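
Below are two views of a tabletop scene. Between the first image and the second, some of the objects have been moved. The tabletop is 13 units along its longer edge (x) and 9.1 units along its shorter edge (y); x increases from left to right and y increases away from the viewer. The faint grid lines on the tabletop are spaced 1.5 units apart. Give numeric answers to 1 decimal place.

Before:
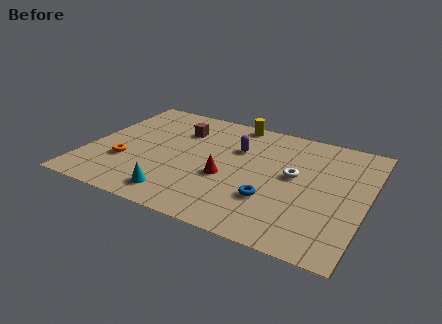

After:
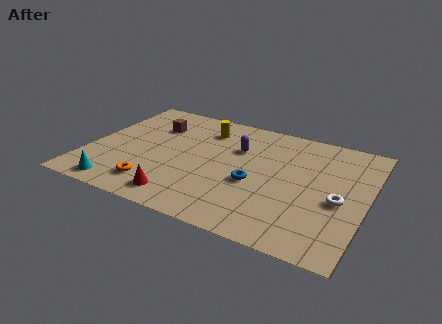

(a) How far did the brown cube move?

1.3

From (4.0, 6.6) to (2.7, 6.5), the brown cube covered √(1.3² + 0.1²) ≈ 1.3 units.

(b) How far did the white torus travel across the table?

2.5

The white torus was near (9.6, 5.0) before and (11.8, 3.9) after, so it travelled √(2.2² + 1.1²) ≈ 2.5 units.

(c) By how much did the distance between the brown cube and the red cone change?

+1.6

They were about 4.0 units apart before and 5.6 after — 1.6 units further apart.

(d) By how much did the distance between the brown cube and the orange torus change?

+0.7

Before: roughly 4.2 units apart; after: 4.9. That's 0.7 units further apart.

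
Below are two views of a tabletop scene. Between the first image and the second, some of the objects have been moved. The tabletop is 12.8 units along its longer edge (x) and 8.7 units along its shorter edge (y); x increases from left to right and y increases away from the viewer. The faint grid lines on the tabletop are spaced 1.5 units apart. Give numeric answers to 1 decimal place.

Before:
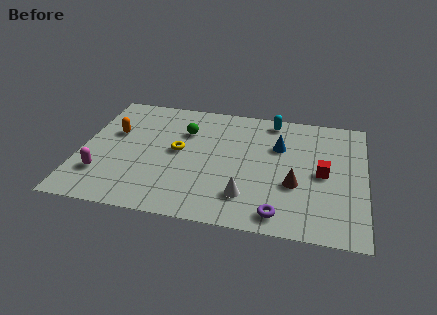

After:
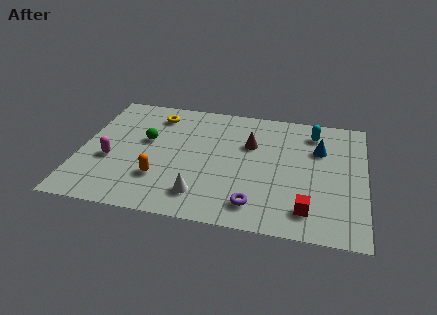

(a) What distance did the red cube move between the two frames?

2.7

The red cube was near (10.9, 4.2) before and (10.3, 1.6) after, so it travelled √(0.6² + 2.6²) ≈ 2.7 units.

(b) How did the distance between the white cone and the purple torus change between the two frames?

+0.7

The distance was about 1.7 in the first image and 2.4 in the second, so they moved 0.7 units further apart.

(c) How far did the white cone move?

2.0

From (7.6, 2.0) to (5.6, 1.7), the white cone covered √(2.0² + 0.3²) ≈ 2.0 units.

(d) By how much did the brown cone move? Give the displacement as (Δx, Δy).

(-2.1, 2.5)

The brown cone was at about (9.7, 3.2) and moved to about (7.6, 5.7).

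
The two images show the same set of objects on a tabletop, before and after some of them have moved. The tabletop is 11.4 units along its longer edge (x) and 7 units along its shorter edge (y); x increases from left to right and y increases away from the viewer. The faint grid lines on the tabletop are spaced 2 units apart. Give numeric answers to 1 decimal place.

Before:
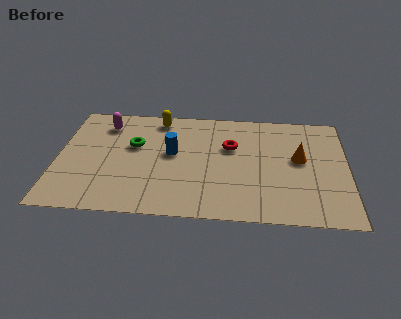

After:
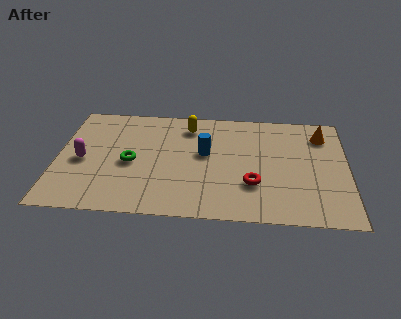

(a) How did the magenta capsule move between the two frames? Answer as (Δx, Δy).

(-0.8, -2.4)

The magenta capsule was at about (1.8, 5.6) and moved to about (1.0, 3.2).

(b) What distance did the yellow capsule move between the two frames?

1.3

From (3.9, 6.1) to (5.1, 5.7), the yellow capsule covered √(1.2² + 0.4²) ≈ 1.3 units.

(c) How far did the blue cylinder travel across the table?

1.3

The blue cylinder was near (4.5, 3.9) before and (5.8, 4.0) after, so it travelled √(1.3² + 0.1²) ≈ 1.3 units.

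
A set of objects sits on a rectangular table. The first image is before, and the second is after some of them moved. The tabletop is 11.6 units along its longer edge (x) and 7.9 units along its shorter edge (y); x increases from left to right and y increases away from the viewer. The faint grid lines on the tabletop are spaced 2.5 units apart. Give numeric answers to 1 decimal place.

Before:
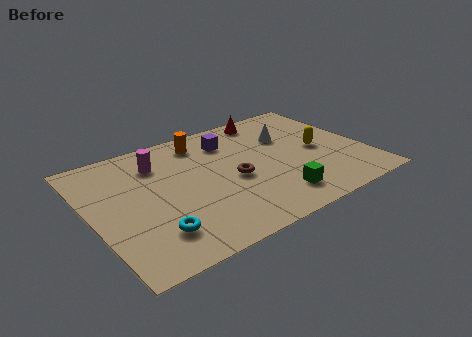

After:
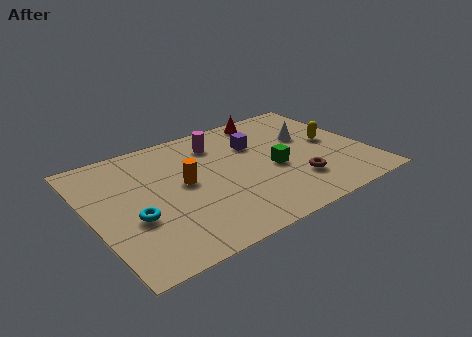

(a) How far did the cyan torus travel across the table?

1.3

The cyan torus moved from about (2.2, 1.8) to (1.6, 3.0), a distance of √(0.6² + 1.2²) ≈ 1.3.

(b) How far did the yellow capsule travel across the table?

0.7

The yellow capsule moved from about (9.7, 3.8) to (10.3, 4.1), a distance of √(0.6² + 0.3²) ≈ 0.7.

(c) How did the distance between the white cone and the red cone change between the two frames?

+0.7

Before: roughly 1.8 units apart; after: 2.5. That's 0.7 units further apart.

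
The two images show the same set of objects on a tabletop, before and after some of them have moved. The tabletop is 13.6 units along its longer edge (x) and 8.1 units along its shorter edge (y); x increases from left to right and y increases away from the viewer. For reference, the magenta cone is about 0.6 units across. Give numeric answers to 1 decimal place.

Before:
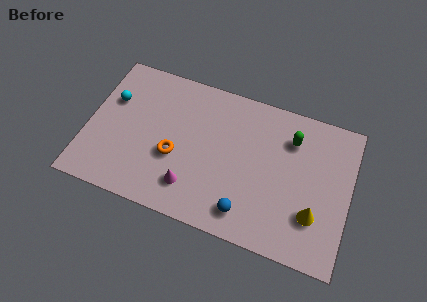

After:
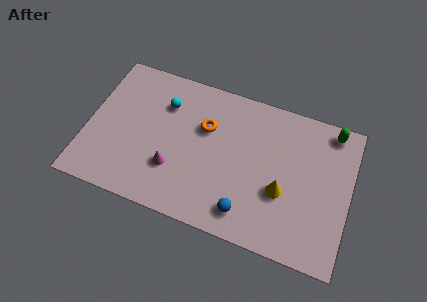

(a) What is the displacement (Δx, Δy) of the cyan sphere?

(2.7, 0.6)

From the two frames, the cyan sphere sits at roughly (1.1, 5.3) before and (3.8, 5.9) after.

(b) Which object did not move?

the blue sphere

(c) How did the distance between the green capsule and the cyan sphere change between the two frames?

-0.6

The distance was about 9.3 in the first image and 8.7 in the second, so they moved 0.6 units closer together.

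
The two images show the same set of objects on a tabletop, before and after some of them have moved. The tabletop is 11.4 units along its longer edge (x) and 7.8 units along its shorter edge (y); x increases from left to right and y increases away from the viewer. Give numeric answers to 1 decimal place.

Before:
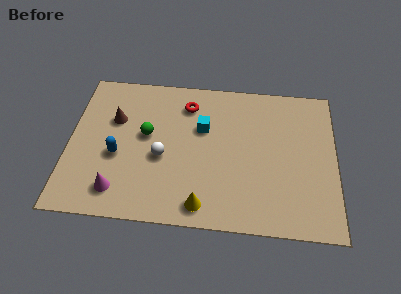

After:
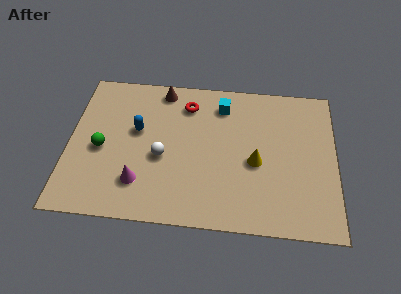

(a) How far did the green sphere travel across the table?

2.1

The green sphere moved from about (3.3, 4.4) to (1.4, 3.5), a distance of √(1.9² + 0.9²) ≈ 2.1.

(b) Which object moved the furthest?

the yellow cone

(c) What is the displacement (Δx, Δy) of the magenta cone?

(0.9, 0.5)

The magenta cone was at about (2.2, 1.4) and moved to about (3.1, 1.9).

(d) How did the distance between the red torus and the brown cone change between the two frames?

-2.0

They were about 3.3 units apart before and 1.3 after — 2.0 units closer together.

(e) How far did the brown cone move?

2.7

The brown cone moved from about (1.9, 5.1) to (3.9, 6.9), a distance of √(2.0² + 1.8²) ≈ 2.7.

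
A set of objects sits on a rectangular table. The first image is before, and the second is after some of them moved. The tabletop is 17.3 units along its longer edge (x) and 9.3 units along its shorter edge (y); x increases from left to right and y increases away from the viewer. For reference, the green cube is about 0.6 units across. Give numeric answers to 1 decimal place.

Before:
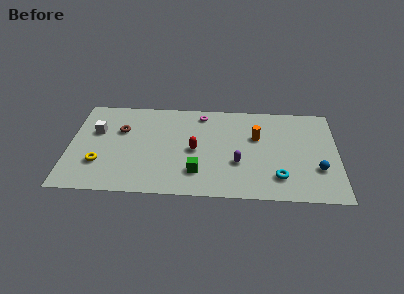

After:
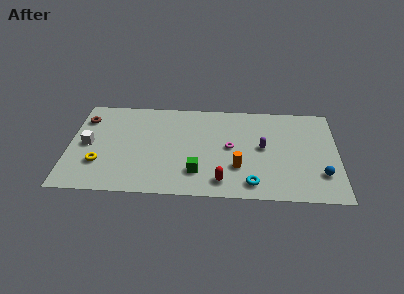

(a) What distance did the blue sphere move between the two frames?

0.5

From (16.0, 3.0) to (16.2, 2.5), the blue sphere covered √(0.2² + 0.5²) ≈ 0.5 units.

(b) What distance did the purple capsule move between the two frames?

2.3

The purple capsule moved from about (10.9, 3.3) to (12.5, 4.9), a distance of √(1.6² + 1.6²) ≈ 2.3.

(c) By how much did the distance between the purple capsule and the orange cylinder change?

-0.3

Before: roughly 2.9 units apart; after: 2.6. That's 0.3 units closer together.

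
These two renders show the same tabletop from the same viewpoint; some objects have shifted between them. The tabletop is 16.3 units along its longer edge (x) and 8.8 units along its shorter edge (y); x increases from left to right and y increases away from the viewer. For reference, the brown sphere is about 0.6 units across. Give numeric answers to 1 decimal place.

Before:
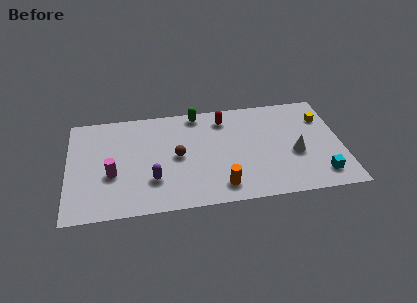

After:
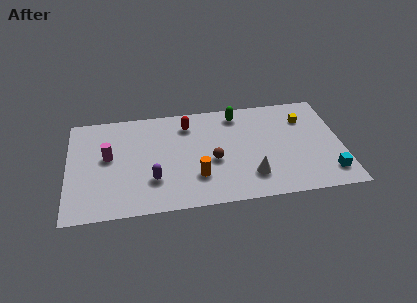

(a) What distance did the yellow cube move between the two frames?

1.1

The yellow cube moved from about (15.3, 6.4) to (14.2, 6.5), a distance of √(1.1² + 0.1²) ≈ 1.1.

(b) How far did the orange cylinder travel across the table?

1.7

The orange cylinder moved from about (9.0, 1.5) to (7.6, 2.5), a distance of √(1.4² + 1.0²) ≈ 1.7.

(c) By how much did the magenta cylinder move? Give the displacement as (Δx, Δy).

(-0.2, 1.5)

From the two frames, the magenta cylinder sits at roughly (2.6, 3.4) before and (2.4, 4.9) after.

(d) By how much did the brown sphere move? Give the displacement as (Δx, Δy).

(2.1, -0.7)

The brown sphere was at about (6.5, 4.4) and moved to about (8.6, 3.7).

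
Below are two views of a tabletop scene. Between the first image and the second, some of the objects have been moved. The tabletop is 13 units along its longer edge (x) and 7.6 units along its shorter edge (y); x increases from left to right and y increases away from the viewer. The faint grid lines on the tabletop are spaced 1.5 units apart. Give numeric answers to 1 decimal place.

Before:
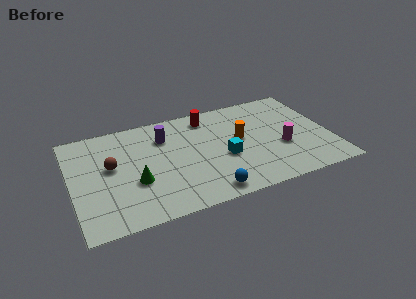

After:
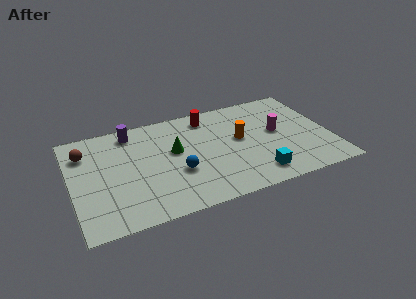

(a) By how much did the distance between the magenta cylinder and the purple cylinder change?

+1.3

Before: roughly 6.3 units apart; after: 7.6. That's 1.3 units further apart.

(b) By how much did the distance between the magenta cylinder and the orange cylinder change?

-0.5

They were about 2.4 units apart before and 1.9 after — 0.5 units closer together.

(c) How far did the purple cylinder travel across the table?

1.8

From (4.8, 5.6) to (3.2, 6.5), the purple cylinder covered √(1.6² + 0.9²) ≈ 1.8 units.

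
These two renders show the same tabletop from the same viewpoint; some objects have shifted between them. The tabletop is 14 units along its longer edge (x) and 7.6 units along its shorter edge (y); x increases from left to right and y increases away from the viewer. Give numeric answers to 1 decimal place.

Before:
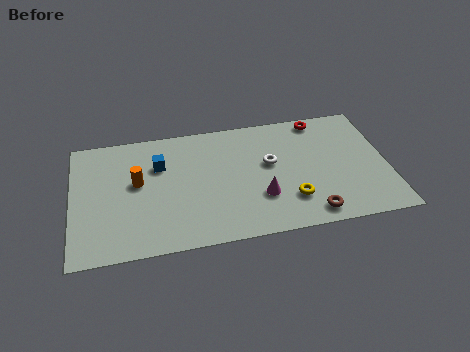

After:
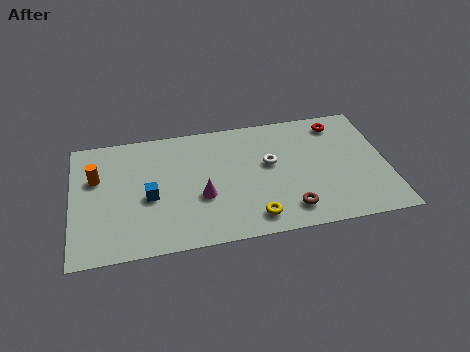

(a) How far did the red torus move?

0.9

From (11.2, 6.8) to (12.0, 6.4), the red torus covered √(0.8² + 0.4²) ≈ 0.9 units.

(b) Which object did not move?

the white torus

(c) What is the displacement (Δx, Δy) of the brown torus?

(-0.9, 0.4)

The brown torus was at about (10.4, 1.0) and moved to about (9.5, 1.4).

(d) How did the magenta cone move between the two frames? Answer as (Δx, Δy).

(-2.6, 0.5)

From the two frames, the magenta cone sits at roughly (8.3, 2.4) before and (5.7, 2.9) after.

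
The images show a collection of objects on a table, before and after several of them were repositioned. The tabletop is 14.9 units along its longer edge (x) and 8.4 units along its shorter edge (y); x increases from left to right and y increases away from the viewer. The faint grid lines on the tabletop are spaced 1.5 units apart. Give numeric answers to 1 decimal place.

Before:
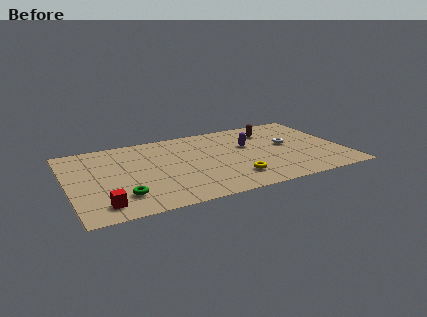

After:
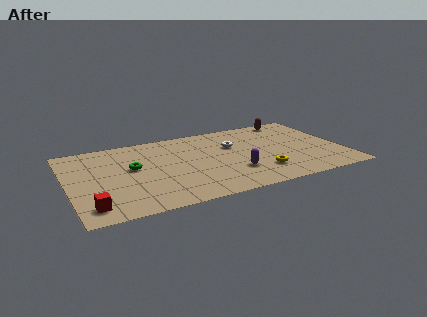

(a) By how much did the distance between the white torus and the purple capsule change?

+0.8

The distance was about 2.2 in the first image and 3.0 in the second, so they moved 0.8 units further apart.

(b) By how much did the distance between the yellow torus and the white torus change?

-0.7

They were about 4.3 units apart before and 3.6 after — 0.7 units closer together.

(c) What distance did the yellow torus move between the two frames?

1.5

From (8.7, 1.9) to (10.2, 2.1), the yellow torus covered √(1.5² + 0.2²) ≈ 1.5 units.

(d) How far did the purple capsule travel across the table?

2.9

From (9.9, 5.2) to (8.8, 2.5), the purple capsule covered √(1.1² + 2.7²) ≈ 2.9 units.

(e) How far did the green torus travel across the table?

2.9

The green torus moved from about (2.7, 2.0) to (3.5, 4.8), a distance of √(0.8² + 2.8²) ≈ 2.9.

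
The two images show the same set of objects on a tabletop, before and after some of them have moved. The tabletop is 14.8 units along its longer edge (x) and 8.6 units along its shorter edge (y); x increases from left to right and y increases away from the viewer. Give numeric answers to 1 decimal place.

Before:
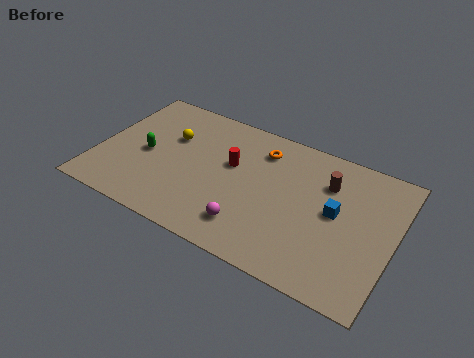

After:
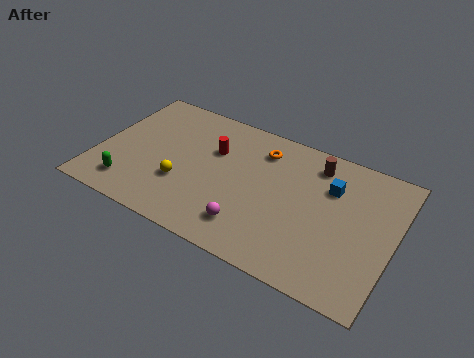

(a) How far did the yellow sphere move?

2.9

The yellow sphere moved from about (3.4, 5.6) to (4.4, 2.9), a distance of √(1.0² + 2.7²) ≈ 2.9.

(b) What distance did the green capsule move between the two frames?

2.5

The green capsule was near (2.4, 4.0) before and (1.9, 1.6) after, so it travelled √(0.5² + 2.4²) ≈ 2.5 units.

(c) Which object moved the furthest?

the yellow sphere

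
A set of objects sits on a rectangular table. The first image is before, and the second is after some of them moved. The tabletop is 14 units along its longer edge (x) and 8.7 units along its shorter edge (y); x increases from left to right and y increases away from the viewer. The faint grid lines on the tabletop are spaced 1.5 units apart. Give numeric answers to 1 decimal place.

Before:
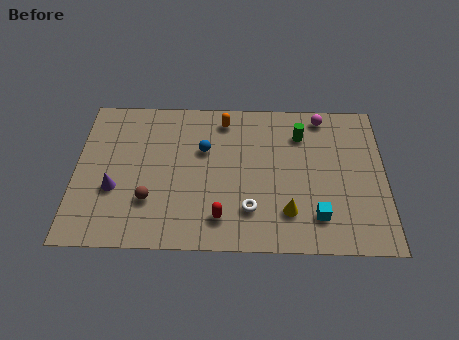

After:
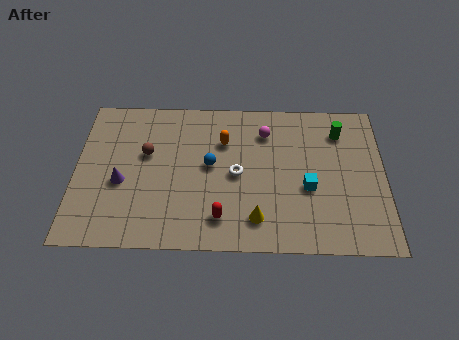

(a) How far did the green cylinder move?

1.8

The green cylinder moved from about (10.2, 6.6) to (12.0, 6.8), a distance of √(1.8² + 0.2²) ≈ 1.8.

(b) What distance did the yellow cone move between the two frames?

1.5

The yellow cone was near (9.6, 2.1) before and (8.2, 1.7) after, so it travelled √(1.4² + 0.4²) ≈ 1.5 units.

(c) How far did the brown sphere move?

2.7

The brown sphere was near (3.4, 2.6) before and (3.2, 5.3) after, so it travelled √(0.2² + 2.7²) ≈ 2.7 units.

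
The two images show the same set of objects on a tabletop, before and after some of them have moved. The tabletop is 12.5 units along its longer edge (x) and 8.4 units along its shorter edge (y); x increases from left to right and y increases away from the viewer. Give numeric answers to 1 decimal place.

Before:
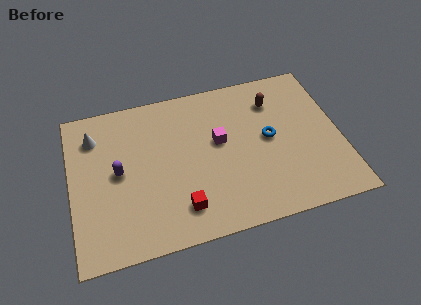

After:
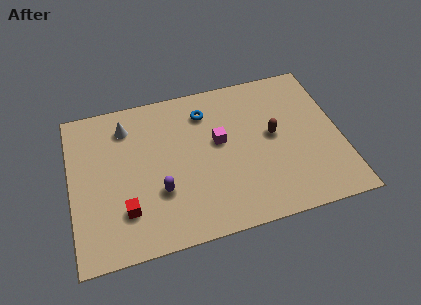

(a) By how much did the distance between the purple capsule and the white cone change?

+1.7

They were about 2.4 units apart before and 4.1 after — 1.7 units further apart.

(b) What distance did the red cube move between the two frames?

2.5

From (4.9, 1.7) to (2.4, 2.2), the red cube covered √(2.5² + 0.5²) ≈ 2.5 units.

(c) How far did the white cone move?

1.5

The white cone was near (1.2, 6.5) before and (2.7, 6.7) after, so it travelled √(1.5² + 0.2²) ≈ 1.5 units.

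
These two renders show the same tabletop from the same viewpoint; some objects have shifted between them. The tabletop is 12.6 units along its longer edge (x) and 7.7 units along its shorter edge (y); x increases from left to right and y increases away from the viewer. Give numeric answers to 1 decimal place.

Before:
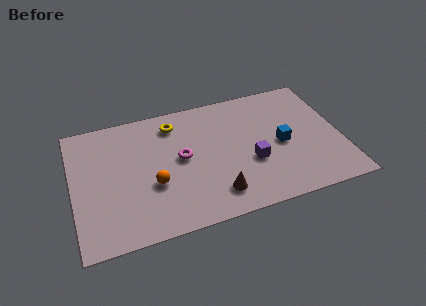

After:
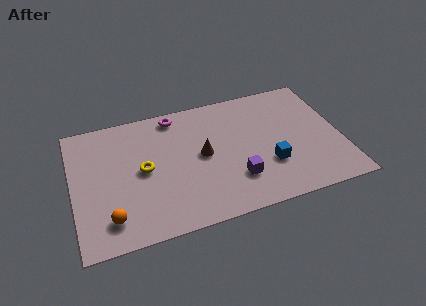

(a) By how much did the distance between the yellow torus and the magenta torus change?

+1.2

Before: roughly 2.2 units apart; after: 3.4. That's 1.2 units further apart.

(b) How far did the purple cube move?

1.1

The purple cube moved from about (8.3, 2.9) to (7.5, 2.1), a distance of √(0.8² + 0.8²) ≈ 1.1.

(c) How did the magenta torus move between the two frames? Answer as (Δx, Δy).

(-0.1, 2.7)

From the two frames, the magenta torus sits at roughly (5.1, 4.1) before and (5.0, 6.8) after.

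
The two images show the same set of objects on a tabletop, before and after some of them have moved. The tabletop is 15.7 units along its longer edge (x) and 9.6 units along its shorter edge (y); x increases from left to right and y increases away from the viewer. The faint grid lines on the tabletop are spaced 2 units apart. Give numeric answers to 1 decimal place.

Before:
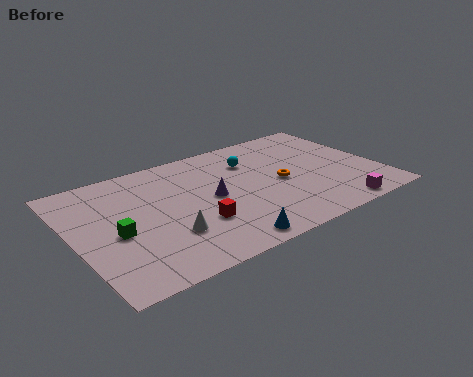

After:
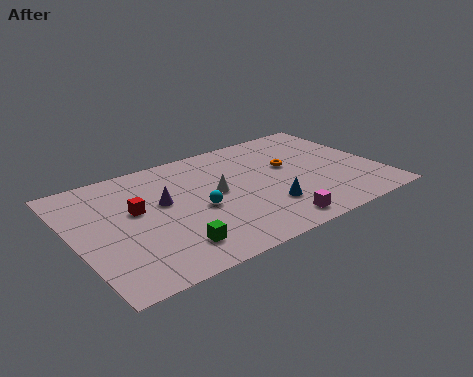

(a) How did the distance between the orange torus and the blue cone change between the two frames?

-1.6

The distance was about 5.1 in the first image and 3.5 in the second, so they moved 1.6 units closer together.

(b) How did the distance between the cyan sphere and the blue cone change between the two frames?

-2.9

Before: roughly 6.5 units apart; after: 3.6. That's 2.9 units closer together.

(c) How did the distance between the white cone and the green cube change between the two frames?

+1.6

The distance was about 2.7 in the first image and 4.3 in the second, so they moved 1.6 units further apart.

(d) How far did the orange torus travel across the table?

1.4

The orange torus moved from about (10.6, 4.5) to (11.3, 5.7), a distance of √(0.7² + 1.2²) ≈ 1.4.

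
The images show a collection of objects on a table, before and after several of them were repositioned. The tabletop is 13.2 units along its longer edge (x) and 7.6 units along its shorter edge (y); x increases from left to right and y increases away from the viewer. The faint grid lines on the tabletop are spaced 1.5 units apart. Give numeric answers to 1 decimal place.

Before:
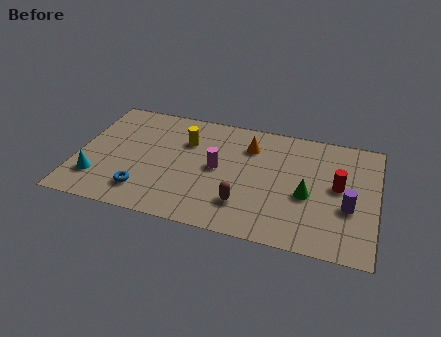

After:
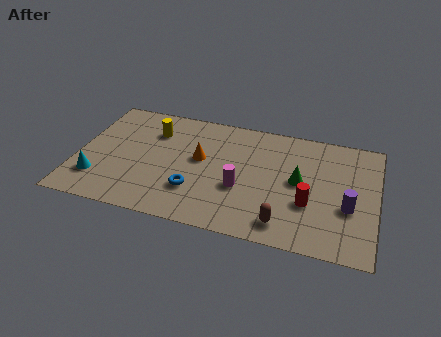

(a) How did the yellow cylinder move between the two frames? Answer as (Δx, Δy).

(-1.5, 0.3)

The yellow cylinder was at about (4.7, 5.3) and moved to about (3.2, 5.6).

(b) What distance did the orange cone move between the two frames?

2.5

The orange cone was near (7.5, 5.7) before and (5.4, 4.3) after, so it travelled √(2.1² + 1.4²) ≈ 2.5 units.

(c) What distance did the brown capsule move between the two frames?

1.9

The brown capsule was near (7.5, 1.9) before and (9.3, 1.2) after, so it travelled √(1.8² + 0.7²) ≈ 1.9 units.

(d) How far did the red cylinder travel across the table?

1.8

From (11.5, 4.1) to (10.3, 2.7), the red cylinder covered √(1.2² + 1.4²) ≈ 1.8 units.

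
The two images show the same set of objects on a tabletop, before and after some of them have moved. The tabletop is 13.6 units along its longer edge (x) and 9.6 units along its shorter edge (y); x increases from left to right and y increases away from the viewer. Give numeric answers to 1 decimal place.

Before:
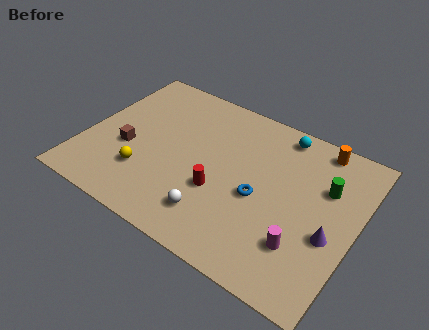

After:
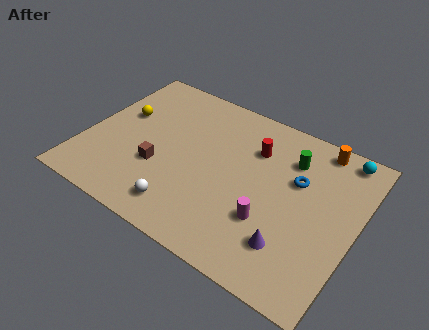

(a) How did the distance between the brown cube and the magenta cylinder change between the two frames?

-3.5

Before: roughly 9.2 units apart; after: 5.7. That's 3.5 units closer together.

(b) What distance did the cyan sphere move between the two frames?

3.1

The cyan sphere was near (9.3, 8.5) before and (12.4, 8.6) after, so it travelled √(3.1² + 0.1²) ≈ 3.1 units.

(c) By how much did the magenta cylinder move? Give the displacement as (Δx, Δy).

(-1.7, 0.5)

From the two frames, the magenta cylinder sits at roughly (11.3, 2.6) before and (9.6, 3.1) after.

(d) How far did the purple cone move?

2.3

The purple cone was near (12.5, 3.8) before and (10.8, 2.3) after, so it travelled √(1.7² + 1.5²) ≈ 2.3 units.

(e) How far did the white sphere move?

1.6

The white sphere was near (7.0, 2.0) before and (5.5, 1.6) after, so it travelled √(1.5² + 0.4²) ≈ 1.6 units.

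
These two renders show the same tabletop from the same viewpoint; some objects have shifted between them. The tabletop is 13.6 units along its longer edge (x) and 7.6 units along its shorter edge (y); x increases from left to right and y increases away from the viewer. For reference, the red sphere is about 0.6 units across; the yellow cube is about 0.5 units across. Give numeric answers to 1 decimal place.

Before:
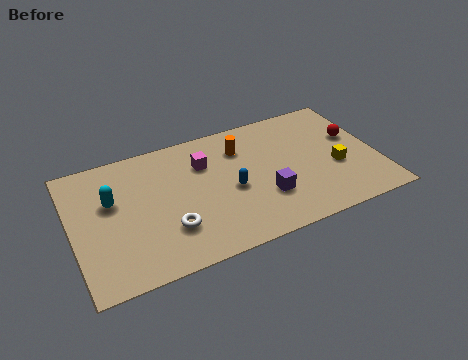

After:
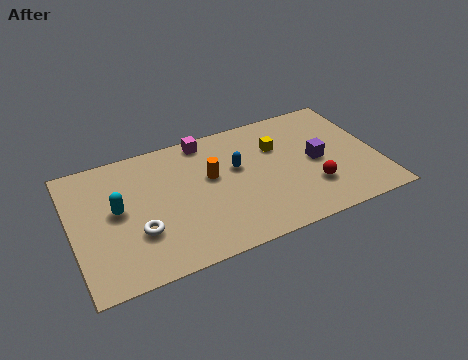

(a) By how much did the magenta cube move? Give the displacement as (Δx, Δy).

(0.2, 1.4)

From the two frames, the magenta cube sits at roughly (6.0, 5.4) before and (6.2, 6.8) after.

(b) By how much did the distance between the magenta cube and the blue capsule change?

+0.3

Before: roughly 2.2 units apart; after: 2.5. That's 0.3 units further apart.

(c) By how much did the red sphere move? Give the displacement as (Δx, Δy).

(-2.2, -2.4)

The red sphere started near (12.7, 4.6) and ended near (10.5, 2.2).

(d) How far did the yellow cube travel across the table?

3.3

The yellow cube moved from about (11.7, 3.0) to (9.3, 5.2), a distance of √(2.4² + 2.2²) ≈ 3.3.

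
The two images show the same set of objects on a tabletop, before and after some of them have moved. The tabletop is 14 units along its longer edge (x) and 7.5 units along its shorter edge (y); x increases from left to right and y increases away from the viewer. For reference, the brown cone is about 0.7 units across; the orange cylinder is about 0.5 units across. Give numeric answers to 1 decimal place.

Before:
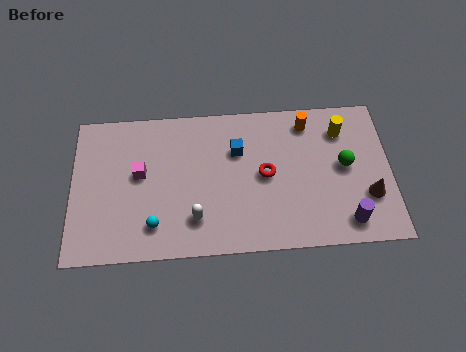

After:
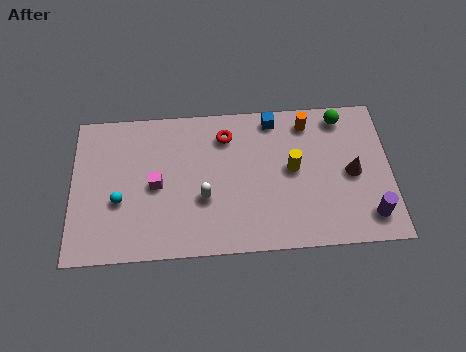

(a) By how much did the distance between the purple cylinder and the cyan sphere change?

+2.6

The distance was about 8.4 in the first image and 11.0 in the second, so they moved 2.6 units further apart.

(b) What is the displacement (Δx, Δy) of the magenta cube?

(0.7, -0.6)

The magenta cube started near (3.0, 4.2) and ended near (3.7, 3.6).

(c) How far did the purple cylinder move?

1.0

From (12.0, 1.2) to (13.0, 1.4), the purple cylinder covered √(1.0² + 0.2²) ≈ 1.0 units.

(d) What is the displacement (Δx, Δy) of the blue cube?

(1.6, 1.5)

The blue cube was at about (7.3, 5.1) and moved to about (8.9, 6.6).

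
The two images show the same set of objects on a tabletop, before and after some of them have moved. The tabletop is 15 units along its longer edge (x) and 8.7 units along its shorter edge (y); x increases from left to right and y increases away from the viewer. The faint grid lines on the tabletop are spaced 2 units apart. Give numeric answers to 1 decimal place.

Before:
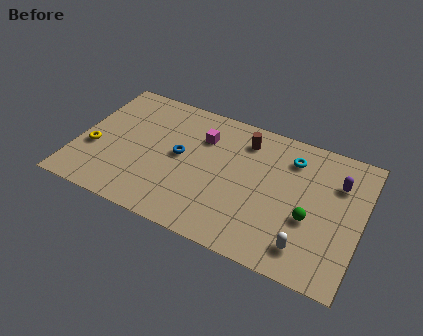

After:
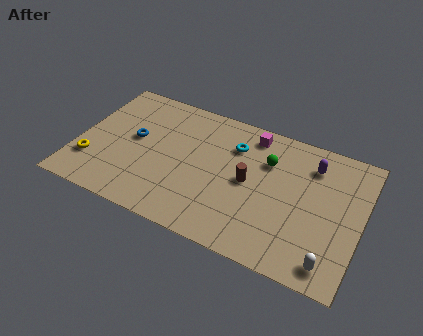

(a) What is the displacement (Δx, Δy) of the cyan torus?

(-3.0, -0.4)

From the two frames, the cyan torus sits at roughly (11.1, 6.8) before and (8.1, 6.4) after.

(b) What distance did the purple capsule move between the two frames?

1.5

The purple capsule was near (13.6, 6.2) before and (12.2, 6.8) after, so it travelled √(1.4² + 0.6²) ≈ 1.5 units.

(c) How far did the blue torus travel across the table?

2.5

The blue torus was near (5.4, 4.6) before and (2.9, 4.8) after, so it travelled √(2.5² + 0.2²) ≈ 2.5 units.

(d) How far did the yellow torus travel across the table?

0.9

From (0.9, 3.3) to (0.9, 2.4), the yellow torus covered √(0.0² + 0.9²) ≈ 0.9 units.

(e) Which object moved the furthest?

the green sphere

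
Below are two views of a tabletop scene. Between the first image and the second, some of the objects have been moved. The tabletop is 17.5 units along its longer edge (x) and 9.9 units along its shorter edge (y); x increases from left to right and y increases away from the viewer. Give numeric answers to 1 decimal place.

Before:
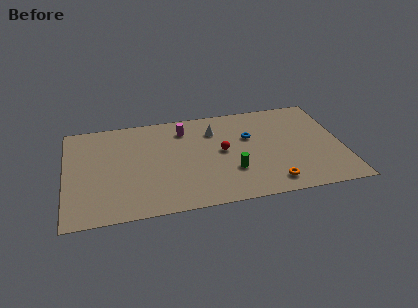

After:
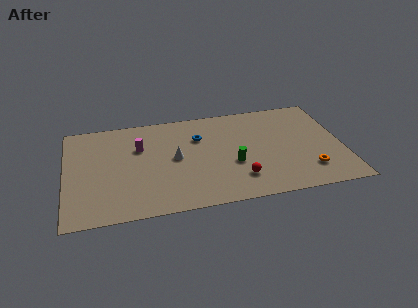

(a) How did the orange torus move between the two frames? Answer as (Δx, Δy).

(2.4, 0.8)

From the two frames, the orange torus sits at roughly (12.8, 1.5) before and (15.2, 2.3) after.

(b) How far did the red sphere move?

3.0

From (9.9, 5.2) to (10.8, 2.3), the red sphere covered √(0.9² + 2.9²) ≈ 3.0 units.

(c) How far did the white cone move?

3.5

The white cone was near (9.5, 7.4) before and (6.9, 5.1) after, so it travelled √(2.6² + 2.3²) ≈ 3.5 units.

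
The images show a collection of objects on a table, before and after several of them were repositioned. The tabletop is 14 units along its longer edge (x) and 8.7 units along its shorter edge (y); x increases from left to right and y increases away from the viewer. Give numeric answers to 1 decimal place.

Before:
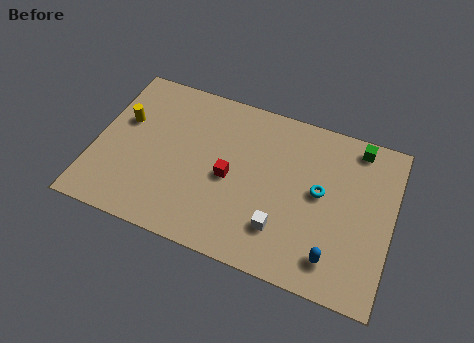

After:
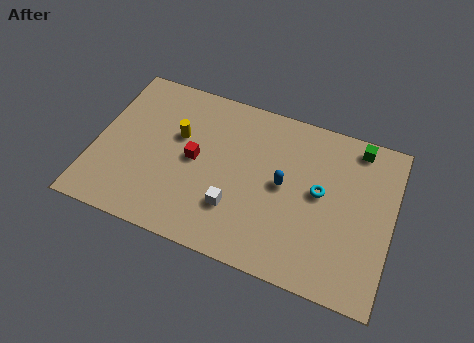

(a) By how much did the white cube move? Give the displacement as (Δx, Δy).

(-2.2, 0.3)

The white cube was at about (9.0, 2.2) and moved to about (6.8, 2.5).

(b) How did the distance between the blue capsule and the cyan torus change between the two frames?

-1.5

The distance was about 3.2 in the first image and 1.7 in the second, so they moved 1.5 units closer together.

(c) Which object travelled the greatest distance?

the blue capsule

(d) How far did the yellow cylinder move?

2.6

From (1.2, 5.4) to (3.8, 5.4), the yellow cylinder covered √(2.6² + 0.0²) ≈ 2.6 units.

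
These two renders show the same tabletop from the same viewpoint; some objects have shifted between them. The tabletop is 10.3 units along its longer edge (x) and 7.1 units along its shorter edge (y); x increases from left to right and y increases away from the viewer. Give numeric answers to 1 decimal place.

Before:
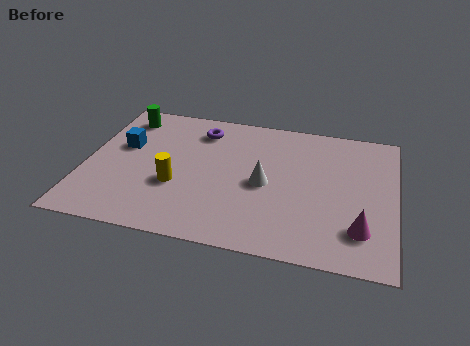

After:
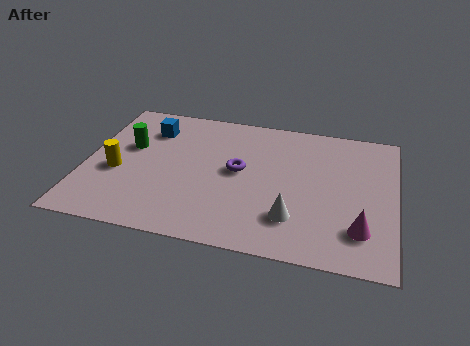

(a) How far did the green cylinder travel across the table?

1.6

The green cylinder was near (1.1, 5.9) before and (1.4, 4.3) after, so it travelled √(0.3² + 1.6²) ≈ 1.6 units.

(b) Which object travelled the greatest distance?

the purple torus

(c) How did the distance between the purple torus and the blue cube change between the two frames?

+0.6

Before: roughly 2.9 units apart; after: 3.5. That's 0.6 units further apart.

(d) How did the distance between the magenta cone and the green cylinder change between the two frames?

-0.9

Before: roughly 9.1 units apart; after: 8.2. That's 0.9 units closer together.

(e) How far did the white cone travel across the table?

1.8

From (6.0, 3.3) to (7.0, 1.8), the white cone covered √(1.0² + 1.5²) ≈ 1.8 units.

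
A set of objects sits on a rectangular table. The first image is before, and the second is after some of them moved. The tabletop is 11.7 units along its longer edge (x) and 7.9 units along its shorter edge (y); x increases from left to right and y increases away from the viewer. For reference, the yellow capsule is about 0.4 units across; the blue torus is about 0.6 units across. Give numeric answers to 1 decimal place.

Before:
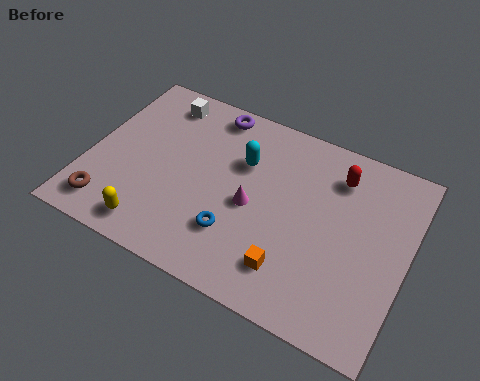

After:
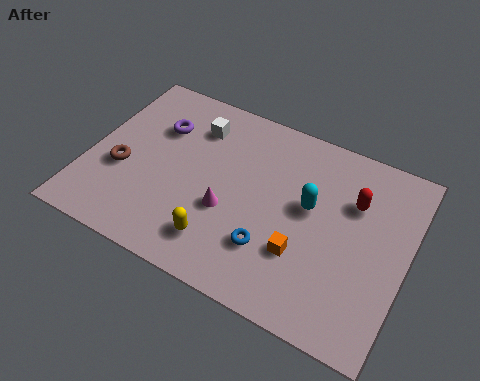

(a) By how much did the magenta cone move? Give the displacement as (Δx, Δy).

(-0.8, -0.6)

The magenta cone started near (6.1, 3.6) and ended near (5.3, 3.0).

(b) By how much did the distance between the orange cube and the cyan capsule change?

-2.3

They were about 4.3 units apart before and 2.0 after — 2.3 units closer together.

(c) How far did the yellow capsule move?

2.5

From (2.8, 1.1) to (5.2, 1.6), the yellow capsule covered √(2.4² + 0.5²) ≈ 2.5 units.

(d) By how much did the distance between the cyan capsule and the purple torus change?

+3.7

The distance was about 2.2 in the first image and 5.9 in the second, so they moved 3.7 units further apart.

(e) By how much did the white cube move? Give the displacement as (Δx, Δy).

(1.4, -0.6)

From the two frames, the white cube sits at roughly (2.2, 6.7) before and (3.6, 6.1) after.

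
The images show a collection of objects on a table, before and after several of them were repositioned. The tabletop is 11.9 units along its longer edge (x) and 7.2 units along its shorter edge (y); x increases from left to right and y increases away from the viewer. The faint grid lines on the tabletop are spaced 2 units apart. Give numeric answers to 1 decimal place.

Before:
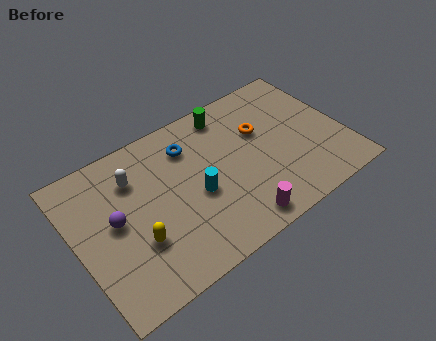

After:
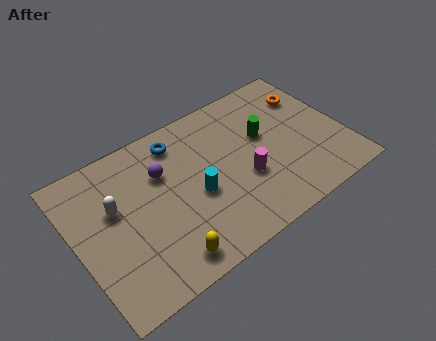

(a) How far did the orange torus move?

2.5

The orange torus moved from about (8.4, 4.6) to (10.8, 5.3), a distance of √(2.4² + 0.7²) ≈ 2.5.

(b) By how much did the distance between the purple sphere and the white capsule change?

+0.4

The distance was about 1.9 in the first image and 2.3 in the second, so they moved 0.4 units further apart.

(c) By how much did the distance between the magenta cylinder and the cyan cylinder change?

-0.5

Before: roughly 2.6 units apart; after: 2.1. That's 0.5 units closer together.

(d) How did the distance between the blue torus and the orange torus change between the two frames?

+2.7

Before: roughly 3.2 units apart; after: 5.9. That's 2.7 units further apart.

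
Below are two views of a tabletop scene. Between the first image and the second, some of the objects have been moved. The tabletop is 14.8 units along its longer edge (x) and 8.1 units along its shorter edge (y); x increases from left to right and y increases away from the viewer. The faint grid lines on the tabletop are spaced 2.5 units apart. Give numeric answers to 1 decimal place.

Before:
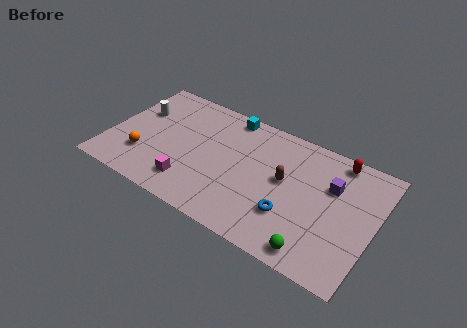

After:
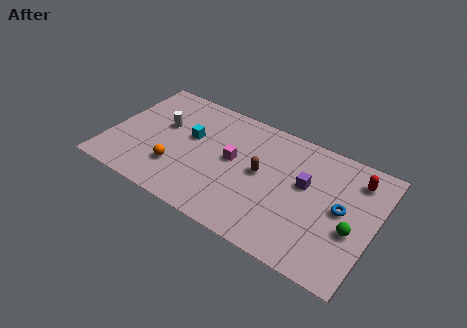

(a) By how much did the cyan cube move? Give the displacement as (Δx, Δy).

(-1.8, -2.5)

The cyan cube started near (6.2, 7.3) and ended near (4.4, 4.8).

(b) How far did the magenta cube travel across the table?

3.4

The magenta cube moved from about (4.9, 1.7) to (6.9, 4.4), a distance of √(2.0² + 2.7²) ≈ 3.4.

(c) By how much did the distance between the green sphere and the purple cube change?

-1.2

They were about 4.4 units apart before and 3.2 after — 1.2 units closer together.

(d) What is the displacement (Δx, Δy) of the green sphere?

(1.7, 2.2)

From the two frames, the green sphere sits at roughly (12.0, 1.0) before and (13.7, 3.2) after.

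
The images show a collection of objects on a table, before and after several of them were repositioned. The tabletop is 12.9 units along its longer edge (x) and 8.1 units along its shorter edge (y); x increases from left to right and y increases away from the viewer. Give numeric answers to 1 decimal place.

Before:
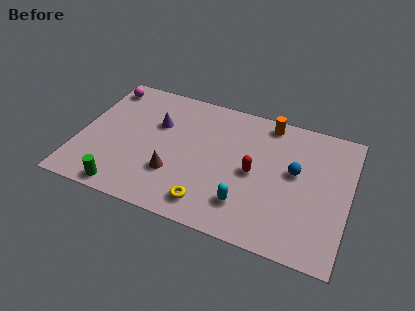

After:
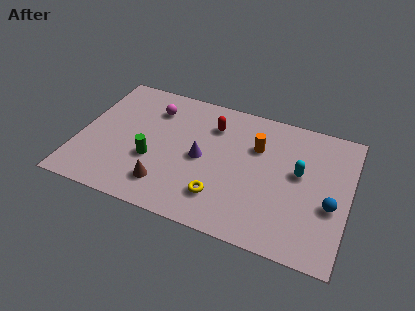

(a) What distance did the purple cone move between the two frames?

2.7

From (3.6, 5.3) to (5.9, 3.9), the purple cone covered √(2.3² + 1.4²) ≈ 2.7 units.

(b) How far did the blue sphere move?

2.3

The blue sphere moved from about (10.3, 4.6) to (12.1, 3.2), a distance of √(1.8² + 1.4²) ≈ 2.3.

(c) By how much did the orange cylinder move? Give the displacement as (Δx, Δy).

(-0.4, -1.7)

The orange cylinder was at about (8.8, 7.2) and moved to about (8.4, 5.5).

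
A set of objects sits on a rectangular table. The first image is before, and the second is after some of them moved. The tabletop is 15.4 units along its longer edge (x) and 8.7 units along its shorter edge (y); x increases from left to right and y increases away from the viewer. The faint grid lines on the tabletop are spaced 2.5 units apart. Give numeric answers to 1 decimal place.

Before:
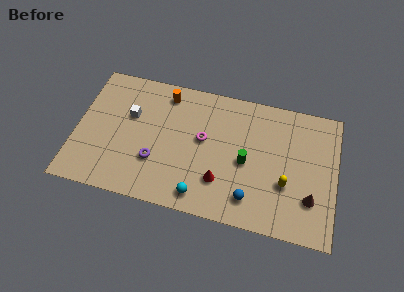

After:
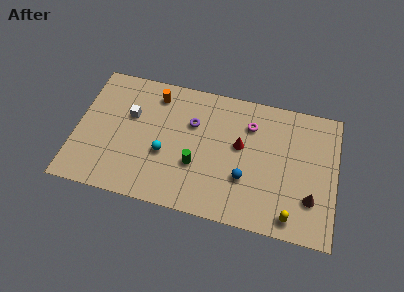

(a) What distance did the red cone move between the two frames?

2.8

From (8.7, 2.4) to (9.7, 5.0), the red cone covered √(1.0² + 2.6²) ≈ 2.8 units.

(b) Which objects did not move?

the white cube and the brown cone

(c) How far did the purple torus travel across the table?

3.6

The purple torus moved from about (4.8, 2.8) to (6.8, 5.8), a distance of √(2.0² + 3.0²) ≈ 3.6.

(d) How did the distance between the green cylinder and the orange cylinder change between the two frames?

-1.1

They were about 6.0 units apart before and 4.9 after — 1.1 units closer together.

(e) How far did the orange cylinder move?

0.6

The orange cylinder moved from about (5.1, 7.4) to (4.5, 7.2), a distance of √(0.6² + 0.2²) ≈ 0.6.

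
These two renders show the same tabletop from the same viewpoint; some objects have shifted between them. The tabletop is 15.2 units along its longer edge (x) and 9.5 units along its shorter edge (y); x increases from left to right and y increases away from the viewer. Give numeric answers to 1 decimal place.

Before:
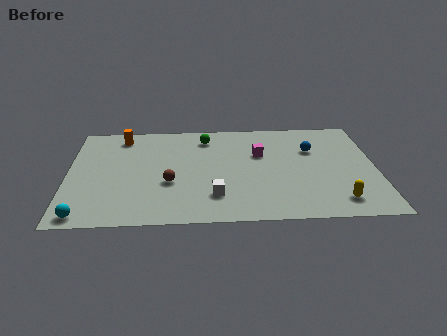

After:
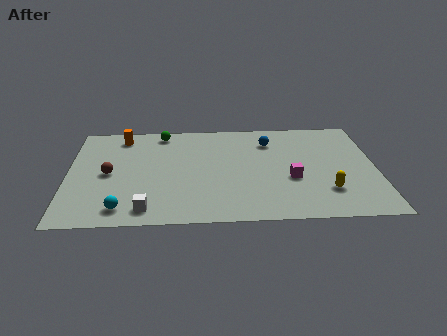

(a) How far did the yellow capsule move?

1.0

From (13.2, 1.6) to (12.7, 2.5), the yellow capsule covered √(0.5² + 0.9²) ≈ 1.0 units.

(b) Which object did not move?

the orange cylinder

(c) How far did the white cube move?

3.4

The white cube was near (7.2, 2.3) before and (3.9, 1.3) after, so it travelled √(3.3² + 1.0²) ≈ 3.4 units.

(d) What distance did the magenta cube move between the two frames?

2.8

From (9.5, 6.1) to (11.0, 3.7), the magenta cube covered √(1.5² + 2.4²) ≈ 2.8 units.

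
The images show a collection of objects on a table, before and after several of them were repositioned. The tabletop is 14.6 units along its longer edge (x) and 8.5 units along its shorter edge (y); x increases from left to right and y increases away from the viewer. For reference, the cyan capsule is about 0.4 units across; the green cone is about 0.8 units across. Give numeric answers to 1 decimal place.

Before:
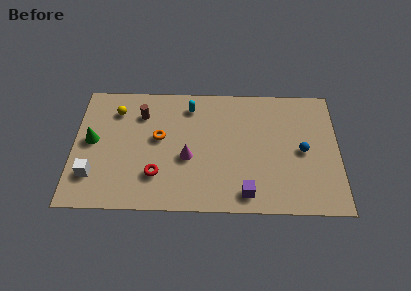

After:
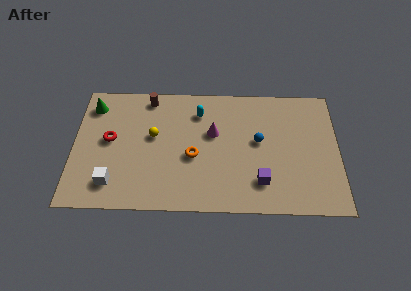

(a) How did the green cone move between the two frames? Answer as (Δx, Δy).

(0.0, 2.4)

From the two frames, the green cone sits at roughly (1.0, 4.5) before and (1.0, 6.9) after.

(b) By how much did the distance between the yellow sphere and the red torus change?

-2.5

Before: roughly 4.9 units apart; after: 2.4. That's 2.5 units closer together.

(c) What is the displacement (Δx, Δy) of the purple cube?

(0.8, 0.8)

The purple cube was at about (9.5, 1.2) and moved to about (10.3, 2.0).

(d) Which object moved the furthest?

the red torus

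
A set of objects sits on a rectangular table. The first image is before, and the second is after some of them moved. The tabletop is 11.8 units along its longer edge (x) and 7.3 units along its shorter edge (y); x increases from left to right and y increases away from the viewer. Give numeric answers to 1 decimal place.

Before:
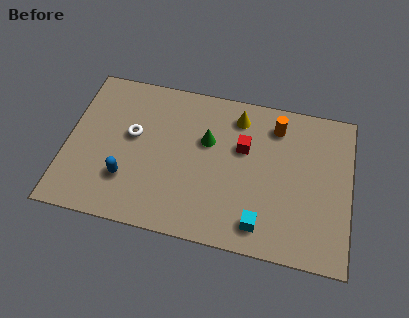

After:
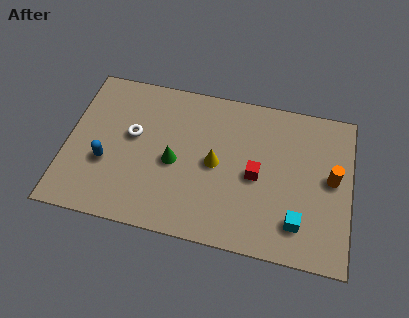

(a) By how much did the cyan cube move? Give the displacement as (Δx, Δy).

(1.5, 0.4)

From the two frames, the cyan cube sits at roughly (8.2, 1.2) before and (9.7, 1.6) after.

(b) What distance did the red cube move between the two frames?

1.3

From (7.3, 4.6) to (7.9, 3.4), the red cube covered √(0.6² + 1.2²) ≈ 1.3 units.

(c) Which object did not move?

the white torus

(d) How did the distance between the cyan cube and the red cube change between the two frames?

-1.0

The distance was about 3.5 in the first image and 2.5 in the second, so they moved 1.0 units closer together.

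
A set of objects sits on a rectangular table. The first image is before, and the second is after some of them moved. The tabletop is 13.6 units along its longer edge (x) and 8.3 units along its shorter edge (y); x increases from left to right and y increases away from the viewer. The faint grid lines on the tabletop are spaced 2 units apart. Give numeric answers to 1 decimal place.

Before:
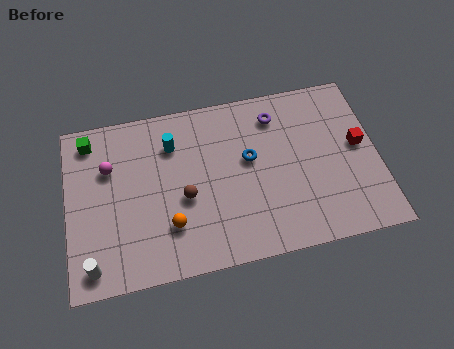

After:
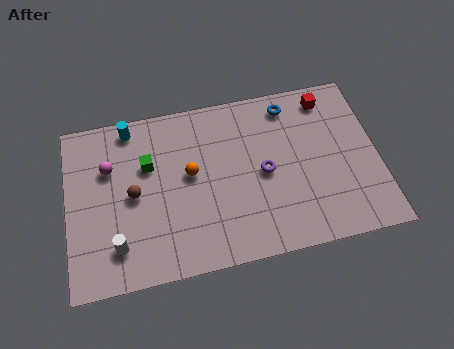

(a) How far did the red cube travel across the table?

2.9

The red cube was near (12.8, 4.5) before and (11.6, 7.1) after, so it travelled √(1.2² + 2.6²) ≈ 2.9 units.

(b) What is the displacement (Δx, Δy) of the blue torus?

(1.9, 2.3)

The blue torus started near (8.0, 4.8) and ended near (9.9, 7.1).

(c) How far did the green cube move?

3.0

The green cube moved from about (1.1, 7.1) to (3.6, 5.4), a distance of √(2.5² + 1.7²) ≈ 3.0.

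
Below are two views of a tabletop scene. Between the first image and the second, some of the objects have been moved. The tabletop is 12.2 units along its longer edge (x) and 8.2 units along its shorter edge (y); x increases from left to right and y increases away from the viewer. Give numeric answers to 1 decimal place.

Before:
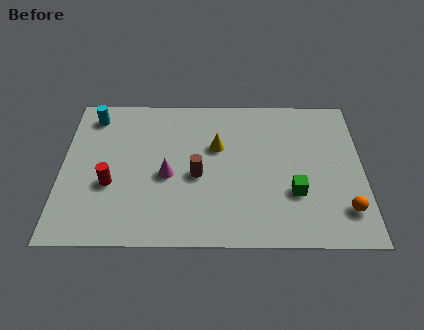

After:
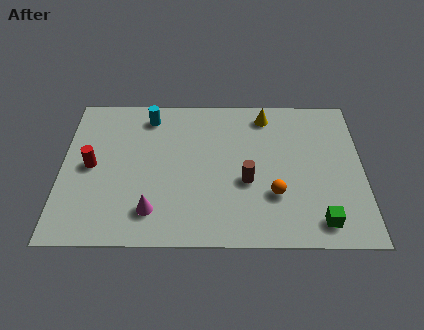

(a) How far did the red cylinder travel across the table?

1.3

The red cylinder moved from about (2.0, 3.1) to (1.2, 4.1), a distance of √(0.8² + 1.0²) ≈ 1.3.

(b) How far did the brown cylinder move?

2.0

The brown cylinder was near (5.5, 3.6) before and (7.5, 3.3) after, so it travelled √(2.0² + 0.3²) ≈ 2.0 units.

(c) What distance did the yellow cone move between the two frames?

2.7

From (6.3, 5.2) to (8.3, 7.0), the yellow cone covered √(2.0² + 1.8²) ≈ 2.7 units.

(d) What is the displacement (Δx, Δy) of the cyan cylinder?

(2.3, 0.0)

The cyan cylinder started near (1.2, 6.9) and ended near (3.5, 6.9).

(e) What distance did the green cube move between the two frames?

1.8

From (9.4, 2.7) to (10.4, 1.2), the green cube covered √(1.0² + 1.5²) ≈ 1.8 units.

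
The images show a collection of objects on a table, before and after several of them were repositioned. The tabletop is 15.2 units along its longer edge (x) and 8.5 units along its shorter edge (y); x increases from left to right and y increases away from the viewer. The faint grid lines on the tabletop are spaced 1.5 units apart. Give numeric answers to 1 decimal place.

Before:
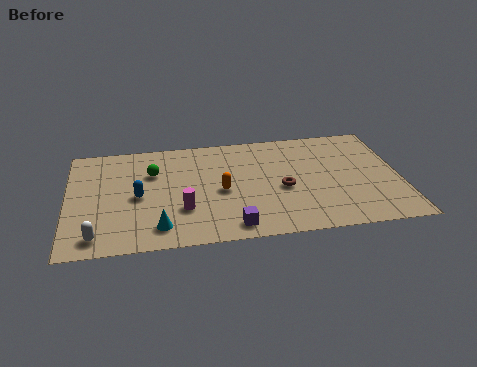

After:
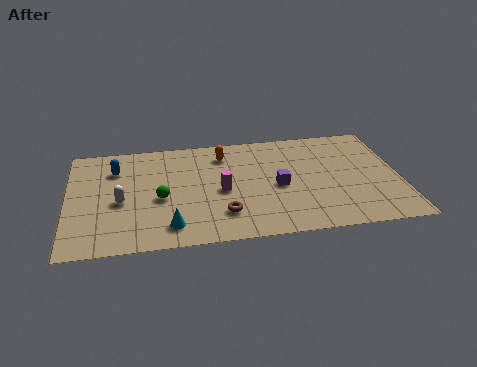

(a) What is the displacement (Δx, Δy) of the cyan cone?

(0.5, 0.0)

The cyan cone started near (4.1, 1.5) and ended near (4.6, 1.5).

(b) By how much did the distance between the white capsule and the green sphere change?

-3.5

The distance was about 5.3 in the first image and 1.8 in the second, so they moved 3.5 units closer together.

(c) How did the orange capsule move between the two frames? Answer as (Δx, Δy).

(0.2, 2.9)

From the two frames, the orange capsule sits at roughly (7.0, 3.9) before and (7.2, 6.8) after.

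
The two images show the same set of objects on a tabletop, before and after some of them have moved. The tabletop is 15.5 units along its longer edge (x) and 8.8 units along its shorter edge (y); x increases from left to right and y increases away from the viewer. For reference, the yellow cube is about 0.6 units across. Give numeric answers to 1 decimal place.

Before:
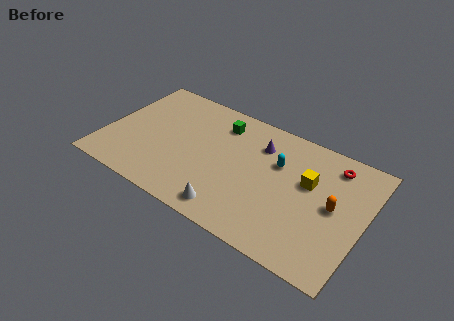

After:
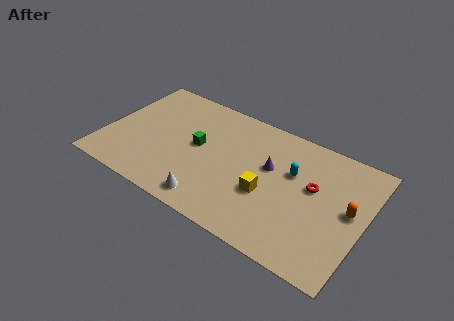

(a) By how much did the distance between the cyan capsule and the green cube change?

+1.8

The distance was about 3.9 in the first image and 5.7 in the second, so they moved 1.8 units further apart.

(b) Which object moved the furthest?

the yellow cube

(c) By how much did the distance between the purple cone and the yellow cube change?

-1.4

They were about 3.3 units apart before and 1.9 after — 1.4 units closer together.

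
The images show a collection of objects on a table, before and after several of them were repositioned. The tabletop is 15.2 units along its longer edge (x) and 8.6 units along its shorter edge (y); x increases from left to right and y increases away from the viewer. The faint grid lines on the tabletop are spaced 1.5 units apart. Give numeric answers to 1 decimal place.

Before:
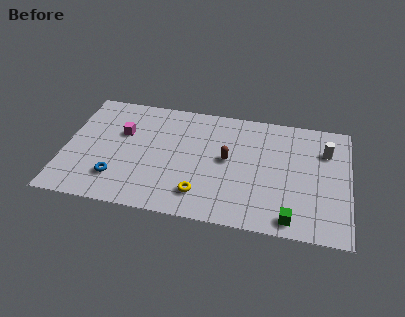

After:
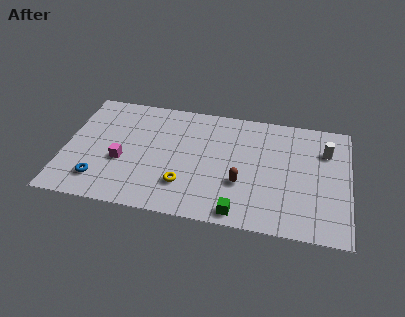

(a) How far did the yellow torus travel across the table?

1.0

The yellow torus moved from about (7.4, 1.8) to (6.5, 2.3), a distance of √(0.9² + 0.5²) ≈ 1.0.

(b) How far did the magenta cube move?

2.1

The magenta cube was near (3.0, 5.5) before and (3.1, 3.4) after, so it travelled √(0.1² + 2.1²) ≈ 2.1 units.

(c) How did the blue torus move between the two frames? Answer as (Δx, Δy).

(-0.9, -0.3)

The blue torus was at about (2.9, 2.1) and moved to about (2.0, 1.8).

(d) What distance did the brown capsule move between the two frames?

1.8

From (8.7, 4.6) to (9.5, 3.0), the brown capsule covered √(0.8² + 1.6²) ≈ 1.8 units.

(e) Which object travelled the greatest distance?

the green cube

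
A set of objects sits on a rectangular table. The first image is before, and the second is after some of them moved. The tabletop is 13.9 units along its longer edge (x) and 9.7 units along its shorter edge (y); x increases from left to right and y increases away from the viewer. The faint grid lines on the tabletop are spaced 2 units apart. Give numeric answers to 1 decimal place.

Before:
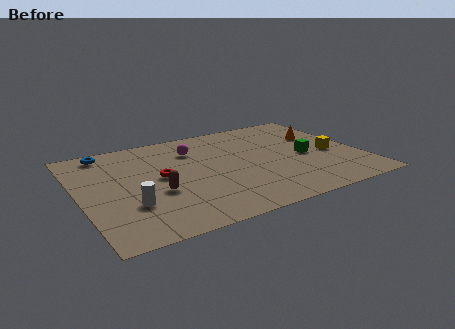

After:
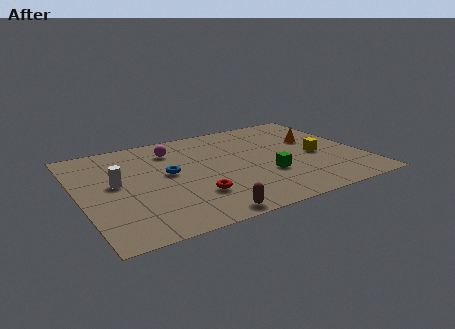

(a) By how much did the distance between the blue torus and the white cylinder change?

-3.0

The distance was about 5.6 in the first image and 2.6 in the second, so they moved 3.0 units closer together.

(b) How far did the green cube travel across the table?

2.5

From (11.2, 4.4) to (9.0, 3.3), the green cube covered √(2.2² + 1.1²) ≈ 2.5 units.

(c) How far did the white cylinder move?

2.3

The white cylinder was near (2.2, 3.0) before and (1.8, 5.3) after, so it travelled √(0.4² + 2.3²) ≈ 2.3 units.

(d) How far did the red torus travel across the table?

2.7

The red torus was near (4.0, 5.1) before and (5.3, 2.7) after, so it travelled √(1.3² + 2.4²) ≈ 2.7 units.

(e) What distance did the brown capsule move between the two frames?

3.5

The brown capsule was near (3.6, 3.7) before and (5.5, 0.8) after, so it travelled √(1.9² + 2.9²) ≈ 3.5 units.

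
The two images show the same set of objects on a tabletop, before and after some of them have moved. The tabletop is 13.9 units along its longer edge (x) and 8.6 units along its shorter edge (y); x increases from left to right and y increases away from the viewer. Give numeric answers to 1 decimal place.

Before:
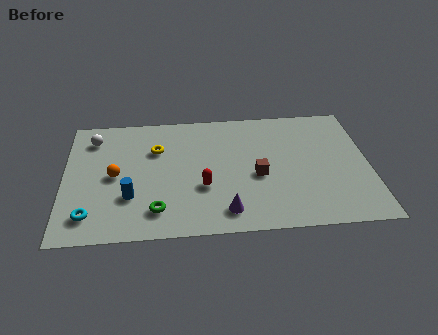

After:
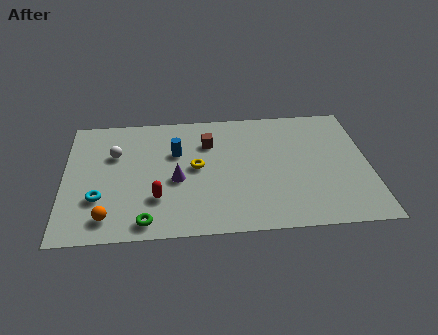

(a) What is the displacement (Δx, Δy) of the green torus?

(-0.5, -0.7)

The green torus started near (4.2, 1.7) and ended near (3.7, 1.0).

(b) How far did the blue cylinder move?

3.6

The blue cylinder was near (3.0, 2.7) before and (5.1, 5.6) after, so it travelled √(2.1² + 2.9²) ≈ 3.6 units.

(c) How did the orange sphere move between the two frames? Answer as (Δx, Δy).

(-0.3, -2.8)

The orange sphere was at about (2.3, 4.2) and moved to about (2.0, 1.4).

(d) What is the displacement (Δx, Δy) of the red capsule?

(-2.1, -0.6)

From the two frames, the red capsule sits at roughly (6.3, 3.1) before and (4.2, 2.5) after.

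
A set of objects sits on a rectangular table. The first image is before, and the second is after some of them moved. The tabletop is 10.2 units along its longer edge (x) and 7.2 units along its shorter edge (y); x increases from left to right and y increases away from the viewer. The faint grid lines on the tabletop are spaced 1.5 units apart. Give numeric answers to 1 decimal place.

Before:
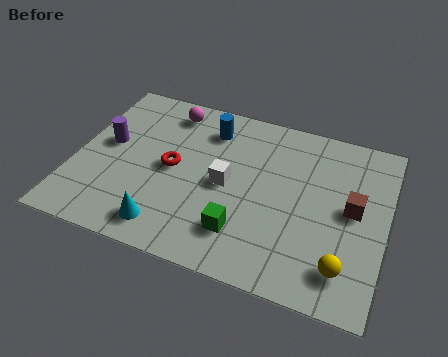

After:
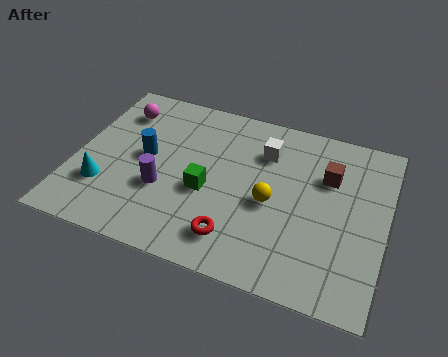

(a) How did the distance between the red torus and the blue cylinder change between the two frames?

+1.7

Before: roughly 2.3 units apart; after: 4.0. That's 1.7 units further apart.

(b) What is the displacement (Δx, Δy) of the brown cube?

(-0.9, 1.1)

From the two frames, the brown cube sits at roughly (9.1, 3.8) before and (8.2, 4.9) after.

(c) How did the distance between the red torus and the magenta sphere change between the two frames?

+3.5

The distance was about 2.5 in the first image and 6.0 in the second, so they moved 3.5 units further apart.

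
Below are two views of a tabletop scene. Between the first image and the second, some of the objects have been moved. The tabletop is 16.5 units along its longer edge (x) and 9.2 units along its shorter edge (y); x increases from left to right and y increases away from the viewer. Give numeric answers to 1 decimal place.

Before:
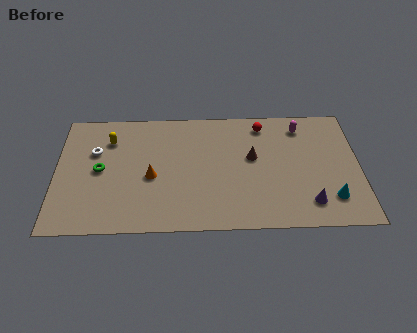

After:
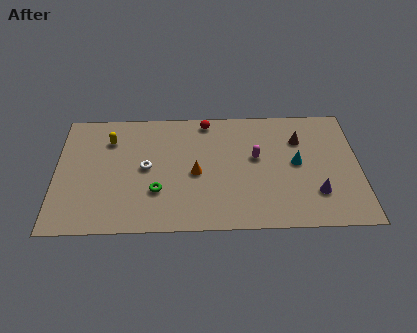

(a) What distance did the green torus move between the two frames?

3.5

The green torus moved from about (2.4, 4.6) to (5.5, 2.9), a distance of √(3.1² + 1.7²) ≈ 3.5.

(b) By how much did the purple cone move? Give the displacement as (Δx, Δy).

(0.4, 0.7)

The purple cone was at about (13.7, 1.8) and moved to about (14.1, 2.5).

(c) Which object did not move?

the yellow capsule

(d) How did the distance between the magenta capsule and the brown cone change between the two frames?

-0.8

They were about 3.5 units apart before and 2.7 after — 0.8 units closer together.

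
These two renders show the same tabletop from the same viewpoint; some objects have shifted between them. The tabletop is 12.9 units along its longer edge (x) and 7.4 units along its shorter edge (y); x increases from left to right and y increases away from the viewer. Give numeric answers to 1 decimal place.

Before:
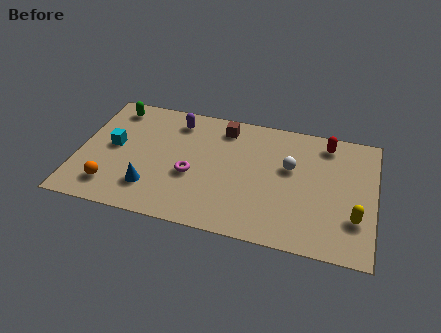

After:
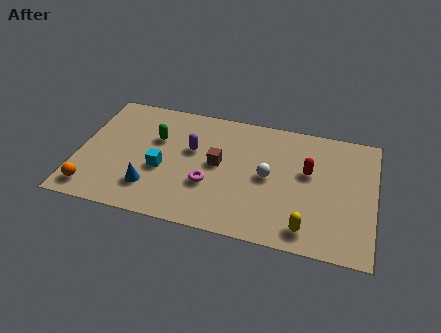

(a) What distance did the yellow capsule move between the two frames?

2.3

The yellow capsule moved from about (12.1, 2.2) to (10.1, 1.1), a distance of √(2.0² + 1.1²) ≈ 2.3.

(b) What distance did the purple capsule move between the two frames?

1.8

The purple capsule moved from about (4.1, 6.1) to (4.9, 4.5), a distance of √(0.8² + 1.6²) ≈ 1.8.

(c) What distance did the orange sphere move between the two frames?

0.9

The orange sphere moved from about (1.6, 1.5) to (0.8, 1.1), a distance of √(0.8² + 0.4²) ≈ 0.9.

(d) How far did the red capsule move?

2.0

From (10.7, 6.3) to (10.0, 4.4), the red capsule covered √(0.7² + 1.9²) ≈ 2.0 units.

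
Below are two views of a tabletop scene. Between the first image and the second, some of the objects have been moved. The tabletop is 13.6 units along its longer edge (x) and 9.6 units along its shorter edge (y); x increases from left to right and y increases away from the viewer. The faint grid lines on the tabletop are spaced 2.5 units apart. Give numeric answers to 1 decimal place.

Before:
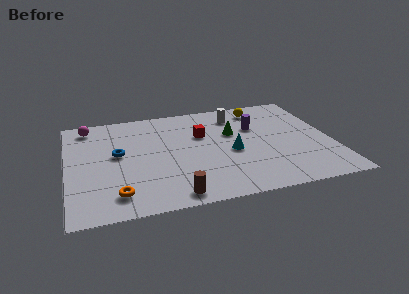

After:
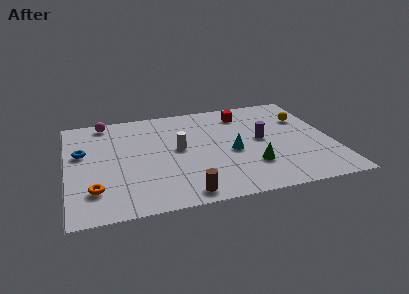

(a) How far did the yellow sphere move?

2.7

The yellow sphere was near (10.2, 8.1) before and (12.4, 6.6) after, so it travelled √(2.2² + 1.5²) ≈ 2.7 units.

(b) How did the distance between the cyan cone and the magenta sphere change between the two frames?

-0.6

Before: roughly 8.3 units apart; after: 7.7. That's 0.6 units closer together.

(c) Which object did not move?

the cyan cone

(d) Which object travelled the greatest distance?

the white cylinder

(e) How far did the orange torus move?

1.3

The orange torus moved from about (2.4, 1.7) to (1.3, 2.3), a distance of √(1.1² + 0.6²) ≈ 1.3.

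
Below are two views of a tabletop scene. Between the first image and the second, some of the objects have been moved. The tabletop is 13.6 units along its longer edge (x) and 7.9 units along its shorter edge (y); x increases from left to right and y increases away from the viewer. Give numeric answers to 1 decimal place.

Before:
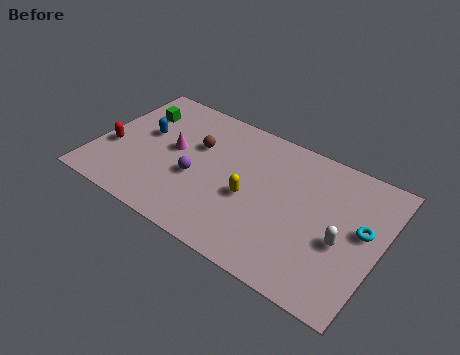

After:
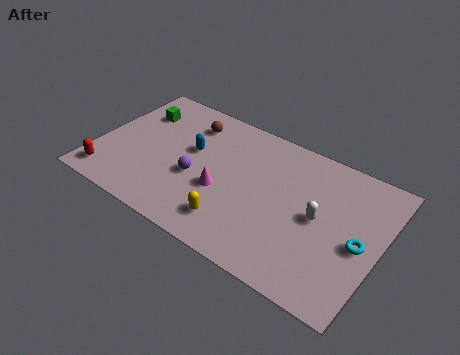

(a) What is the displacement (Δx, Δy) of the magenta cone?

(2.6, -1.2)

From the two frames, the magenta cone sits at roughly (3.6, 4.3) before and (6.2, 3.1) after.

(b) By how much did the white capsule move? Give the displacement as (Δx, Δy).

(-1.2, 0.7)

The white capsule was at about (11.9, 3.3) and moved to about (10.7, 4.0).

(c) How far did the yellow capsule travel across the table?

1.9

The yellow capsule was near (7.5, 3.4) before and (7.0, 1.6) after, so it travelled √(0.5² + 1.8²) ≈ 1.9 units.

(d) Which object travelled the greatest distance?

the magenta cone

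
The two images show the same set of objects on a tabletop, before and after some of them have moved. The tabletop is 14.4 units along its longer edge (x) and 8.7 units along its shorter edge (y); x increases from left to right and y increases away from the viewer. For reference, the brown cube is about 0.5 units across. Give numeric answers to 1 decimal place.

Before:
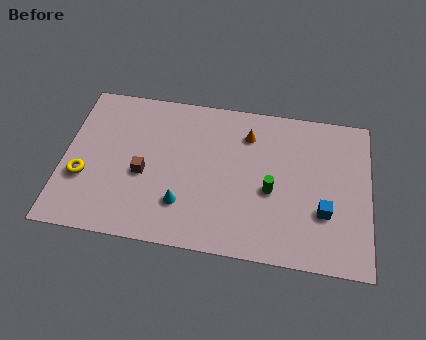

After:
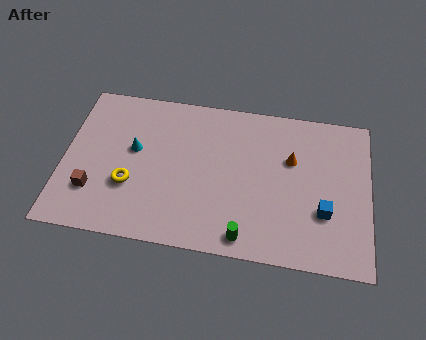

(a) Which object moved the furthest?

the cyan cone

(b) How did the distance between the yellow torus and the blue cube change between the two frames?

-2.2

They were about 11.3 units apart before and 9.1 after — 2.2 units closer together.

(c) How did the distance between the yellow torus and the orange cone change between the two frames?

-0.5

Before: roughly 8.4 units apart; after: 7.9. That's 0.5 units closer together.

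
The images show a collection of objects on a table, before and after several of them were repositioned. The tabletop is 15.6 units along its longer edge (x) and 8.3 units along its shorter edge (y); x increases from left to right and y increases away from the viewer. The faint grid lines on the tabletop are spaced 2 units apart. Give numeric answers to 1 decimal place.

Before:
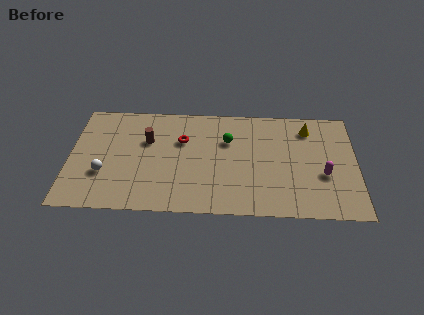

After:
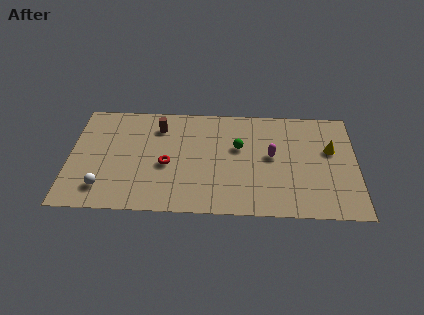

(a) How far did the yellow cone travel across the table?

2.0

The yellow cone moved from about (13.0, 6.7) to (14.2, 5.1), a distance of √(1.2² + 1.6²) ≈ 2.0.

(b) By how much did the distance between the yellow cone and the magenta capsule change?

-0.3

Before: roughly 3.6 units apart; after: 3.3. That's 0.3 units closer together.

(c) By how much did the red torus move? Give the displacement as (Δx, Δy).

(-0.8, -1.9)

The red torus started near (6.1, 5.5) and ended near (5.3, 3.6).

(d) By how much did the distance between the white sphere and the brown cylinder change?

+2.1

The distance was about 3.5 in the first image and 5.6 in the second, so they moved 2.1 units further apart.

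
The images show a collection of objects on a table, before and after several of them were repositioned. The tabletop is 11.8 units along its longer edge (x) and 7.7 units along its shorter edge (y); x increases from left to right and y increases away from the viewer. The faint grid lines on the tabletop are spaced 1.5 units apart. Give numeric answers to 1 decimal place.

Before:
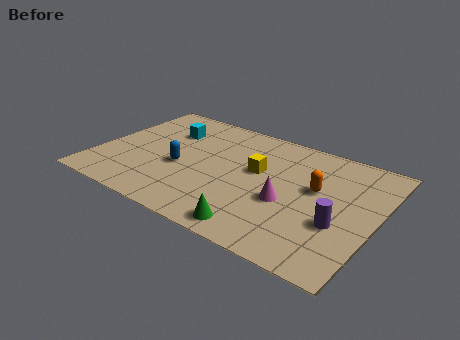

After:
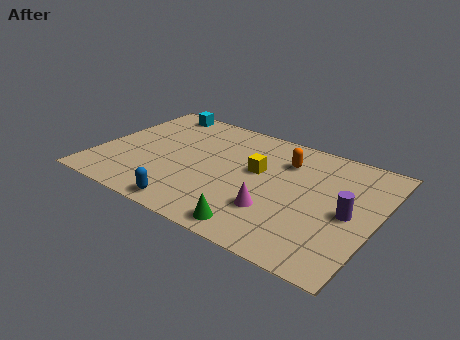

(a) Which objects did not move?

the green cone and the yellow cube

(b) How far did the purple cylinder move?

0.9

The purple cylinder was near (10.4, 2.8) before and (10.7, 3.6) after, so it travelled √(0.3² + 0.8²) ≈ 0.9 units.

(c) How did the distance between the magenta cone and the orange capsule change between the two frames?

+1.7

They were about 1.7 units apart before and 3.4 after — 1.7 units further apart.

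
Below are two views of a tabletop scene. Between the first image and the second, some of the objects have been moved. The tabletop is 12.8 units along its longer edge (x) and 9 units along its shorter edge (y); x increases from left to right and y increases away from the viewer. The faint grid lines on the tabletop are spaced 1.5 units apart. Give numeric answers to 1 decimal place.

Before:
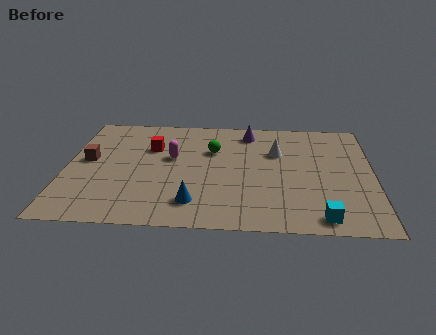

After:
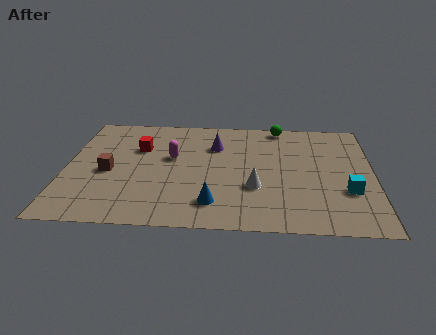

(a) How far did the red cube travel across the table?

0.5

The red cube was near (3.5, 6.1) before and (3.0, 6.0) after, so it travelled √(0.5² + 0.1²) ≈ 0.5 units.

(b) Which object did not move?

the magenta capsule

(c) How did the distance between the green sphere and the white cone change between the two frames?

+2.5

The distance was about 2.7 in the first image and 5.2 in the second, so they moved 2.5 units further apart.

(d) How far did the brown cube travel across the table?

1.3

The brown cube moved from about (0.9, 4.9) to (1.8, 4.0), a distance of √(0.9² + 0.9²) ≈ 1.3.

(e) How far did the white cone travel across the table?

3.0

The white cone moved from about (8.8, 6.0) to (7.9, 3.1), a distance of √(0.9² + 2.9²) ≈ 3.0.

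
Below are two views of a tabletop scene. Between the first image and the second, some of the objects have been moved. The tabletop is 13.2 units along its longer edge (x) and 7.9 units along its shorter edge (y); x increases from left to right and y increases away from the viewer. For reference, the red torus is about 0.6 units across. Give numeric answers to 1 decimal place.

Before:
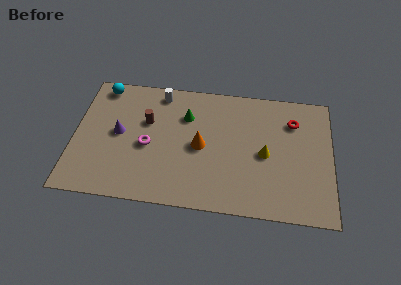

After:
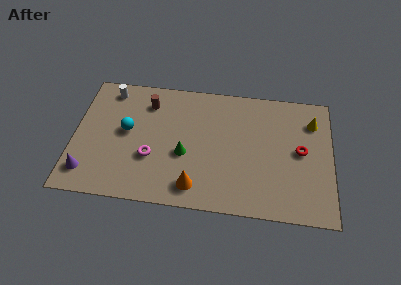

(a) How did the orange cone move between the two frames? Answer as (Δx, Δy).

(-0.2, -2.5)

The orange cone started near (6.5, 3.8) and ended near (6.3, 1.3).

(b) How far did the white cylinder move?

2.6

The white cylinder moved from about (4.3, 6.9) to (1.7, 6.8), a distance of √(2.6² + 0.1²) ≈ 2.6.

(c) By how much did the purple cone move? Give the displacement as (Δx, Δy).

(-1.5, -2.6)

The purple cone started near (2.3, 4.1) and ended near (0.8, 1.5).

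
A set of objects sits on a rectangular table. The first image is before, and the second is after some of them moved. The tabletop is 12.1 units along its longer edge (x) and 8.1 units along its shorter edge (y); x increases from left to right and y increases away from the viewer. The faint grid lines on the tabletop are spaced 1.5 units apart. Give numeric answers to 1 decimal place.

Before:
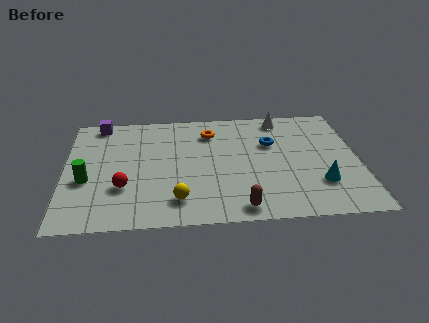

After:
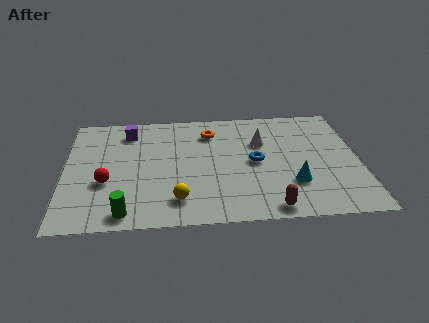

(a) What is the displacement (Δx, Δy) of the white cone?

(-0.9, -1.7)

From the two frames, the white cone sits at roughly (9.0, 7.1) before and (8.1, 5.4) after.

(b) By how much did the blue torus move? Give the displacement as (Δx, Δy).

(-0.7, -1.3)

The blue torus was at about (8.5, 5.3) and moved to about (7.8, 4.0).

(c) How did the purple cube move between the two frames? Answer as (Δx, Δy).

(1.2, -0.7)

From the two frames, the purple cube sits at roughly (1.4, 7.3) before and (2.6, 6.6) after.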